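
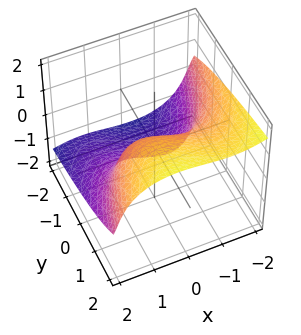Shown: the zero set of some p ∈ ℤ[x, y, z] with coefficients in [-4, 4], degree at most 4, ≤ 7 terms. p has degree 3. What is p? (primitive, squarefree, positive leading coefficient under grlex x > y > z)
x^3 + x^2*z + 2*z^3 - x - 3*y

First, the degree is 3 — the shape is more complex than any degree-2 surface.
Then, checking where it meets the axes: it meets the y-axis at y = 0 (among the integer gridlines); one z-axis crossing is at z = 0.
Finally, the integer polynomial consistent with all of this is the stated p. Check: (-1, 0, 0) on the x-axis lies on the surface, and p(-1, 0, 0) = 0. ✓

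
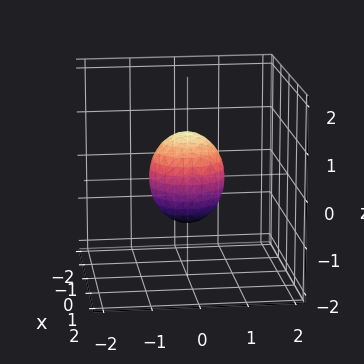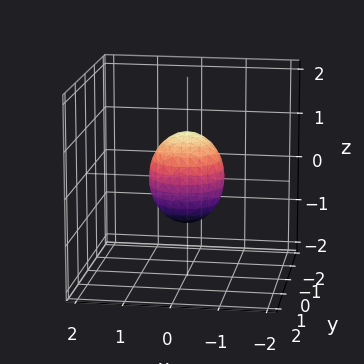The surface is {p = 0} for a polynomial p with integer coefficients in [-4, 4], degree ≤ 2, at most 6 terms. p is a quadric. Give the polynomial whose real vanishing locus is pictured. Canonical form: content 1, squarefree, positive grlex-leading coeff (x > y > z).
3*x^2 + 3*y^2 + 2*z^2 - 2

1. Degree: bounded and convex; a quadric, so deg p = 2.
2. By symmetry, the z-axis is an axis of rotation, so x and y enter only as x² + y²; the z ↦ −z reflection is a symmetry, so z appears only in even powers.
3. From the axis intercepts and sections: a circular section at z = 0 has radius between 0 and 1; the z-axis gridline crossings are at z ∈ {-1, 1}.
4. Together with the visible shape, these determine p as stated.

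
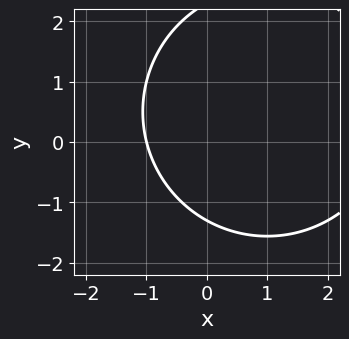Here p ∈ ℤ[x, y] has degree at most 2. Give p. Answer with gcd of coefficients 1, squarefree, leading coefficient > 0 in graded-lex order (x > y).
x^2 + y^2 - 2*x - y - 3

First, deg p = 2. A generic line meets the curve in up to 2 points.
Next, checking where it meets the axes: it crosses the x-axis at the gridline x = -1.
Finally, these observations pin down the coefficients.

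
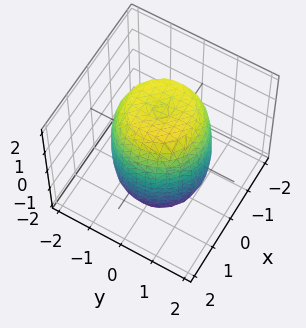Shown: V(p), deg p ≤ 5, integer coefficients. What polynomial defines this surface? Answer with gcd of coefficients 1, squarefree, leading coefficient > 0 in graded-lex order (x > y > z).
2*x^4 + 4*x^2*y^2 + 2*y^4 - 2*x^2 - 2*y^2 + z^2 - 3

(a) Degree: no degree-3 surface has this shape, so deg p = 4.
(b) Symmetries: the surface is invariant under rotation about z: p = q(x² + y², z).
(c) From the axis intercepts and sections: a circular section at z = -1 has radius between 1 and 2.
(d) Putting this together gives p.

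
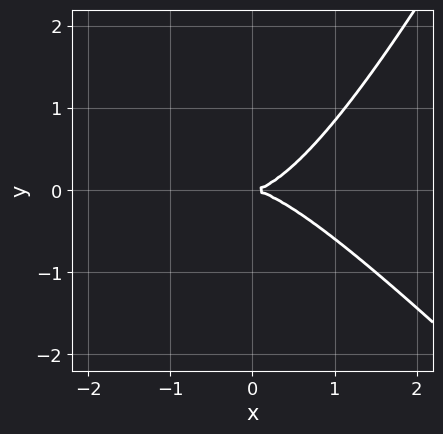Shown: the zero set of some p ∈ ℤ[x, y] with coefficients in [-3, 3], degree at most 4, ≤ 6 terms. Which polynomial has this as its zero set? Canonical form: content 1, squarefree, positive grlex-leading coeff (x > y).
2*x^3 + x^2*y - x*y^2 - 3*y^2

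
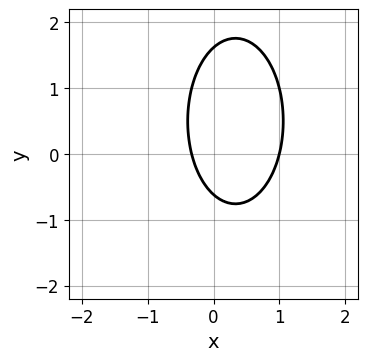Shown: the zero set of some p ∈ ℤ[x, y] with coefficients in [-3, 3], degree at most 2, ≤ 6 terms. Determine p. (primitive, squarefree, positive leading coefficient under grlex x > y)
3*x^2 + y^2 - 2*x - y - 1

1. The degree is 2 — the shape is more complex than any degree-1 curve.
2. Reading off the gridlines: it crosses the x-axis at the gridline x = 1.
3. Fitting integer coefficients to these (and the overall shape) gives p.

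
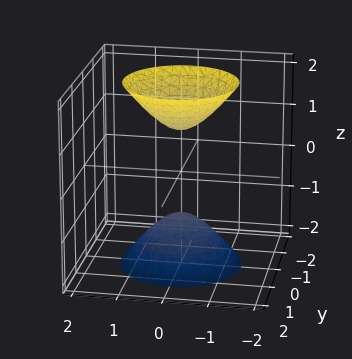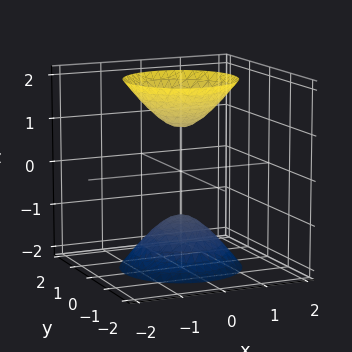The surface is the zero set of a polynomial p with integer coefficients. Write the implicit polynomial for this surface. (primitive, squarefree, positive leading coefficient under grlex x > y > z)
There are 2 components. Treating them together as one polynomial.
Degree: two sheets facing apart; a quadric, so deg p = 2.
Symmetries: it's symmetric under z → −z, forcing even powers of z; the z-axis is an axis of rotation, so x and y enter only as x² + y².
Observable constraints: the surface avoids every integer x-axis point in the box; the z-axis gridline crossings are at z ∈ {-1, 1}; a circular section at z = -2 has radius between 1 and 2.
Putting this together gives p.

2*x^2 + 2*y^2 - z^2 + 1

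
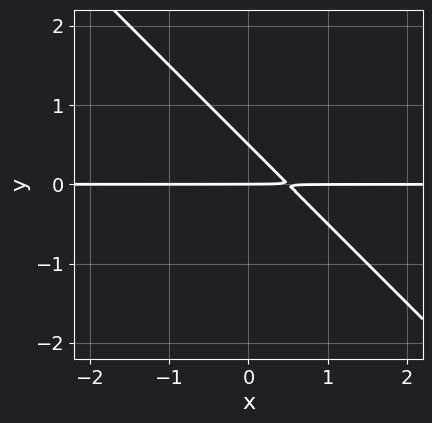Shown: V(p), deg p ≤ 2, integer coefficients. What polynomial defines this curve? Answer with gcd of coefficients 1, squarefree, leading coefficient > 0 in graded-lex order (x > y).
2*x*y + 2*y^2 - y

First, deg p = 2.
Then, checking where it meets the axes: one y-axis crossing is at y = 0; every point of the x-axis in the box is on the curve.
Finally, solving for integer coefficients yields p as stated.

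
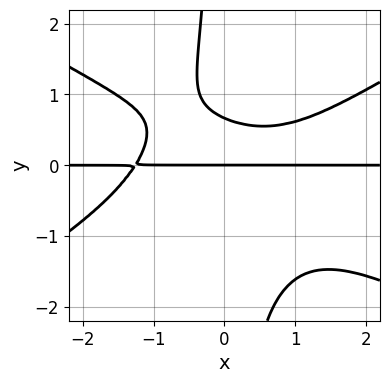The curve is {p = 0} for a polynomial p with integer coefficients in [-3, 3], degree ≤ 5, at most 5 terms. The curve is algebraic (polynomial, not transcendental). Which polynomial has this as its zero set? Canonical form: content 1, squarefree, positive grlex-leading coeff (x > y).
x^3*y - 3*x*y^3 - 3*y^2 + 2*y

Degree: the shape is more complex than any degree-3 curve, so deg p = 4.
Observable constraints: it meets the y-axis at y = 0 (among the integer gridlines); the visible x-axis segment lies entirely on the curve.
Assembling these constraints gives the stated polynomial.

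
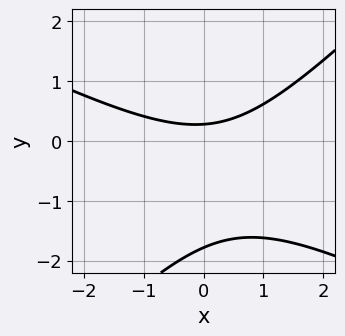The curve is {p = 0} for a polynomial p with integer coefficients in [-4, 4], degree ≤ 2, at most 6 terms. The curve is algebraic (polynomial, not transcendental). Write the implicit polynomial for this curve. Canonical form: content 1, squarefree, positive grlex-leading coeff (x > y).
1. Degree: the shape is more complex than any degree-1 curve, so deg p = 2.
2. Against the integer gridlines: no x-intercept at any integer in the box.
3. These observations pin down the coefficients.

x^2 + x*y - 2*y^2 - 3*y + 1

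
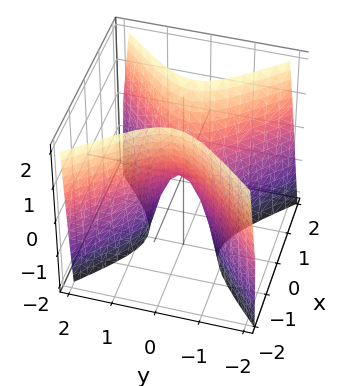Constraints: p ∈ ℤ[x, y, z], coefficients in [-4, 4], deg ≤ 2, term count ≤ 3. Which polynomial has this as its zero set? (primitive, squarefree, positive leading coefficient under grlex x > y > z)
deg p = 2.
Symmetries: the x ↦ −x reflection is a symmetry, so x appears only in even powers; mirror symmetry y ↦ −y ⇒ only even powers of y.
Reading off the gridlines: one z-axis crossing is at z = 0; one x-axis crossing is at x = 0; it meets the y-axis at y = 0 (among the integer gridlines).
These observations pin down the coefficients.

3*x^2 - 3*y^2 - z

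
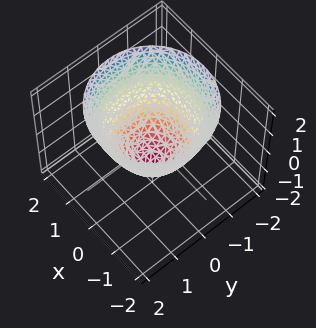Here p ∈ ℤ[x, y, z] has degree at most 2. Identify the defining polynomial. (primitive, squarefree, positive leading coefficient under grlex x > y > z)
x^2 + y^2 - z - 1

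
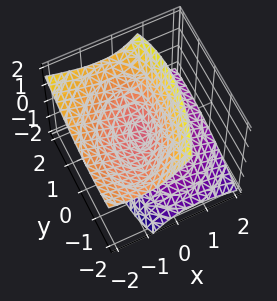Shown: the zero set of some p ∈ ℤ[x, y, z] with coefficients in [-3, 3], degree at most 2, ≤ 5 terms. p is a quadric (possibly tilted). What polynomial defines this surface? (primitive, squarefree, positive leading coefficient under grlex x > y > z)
2*x^2 - x*y + 3*x*z + y^2 - 2*z^2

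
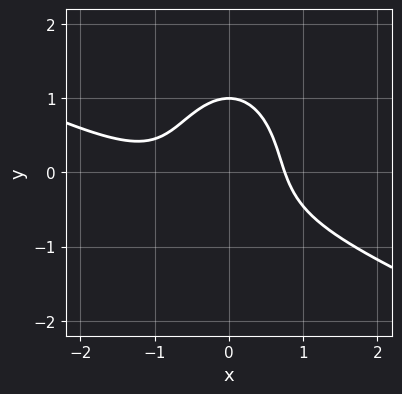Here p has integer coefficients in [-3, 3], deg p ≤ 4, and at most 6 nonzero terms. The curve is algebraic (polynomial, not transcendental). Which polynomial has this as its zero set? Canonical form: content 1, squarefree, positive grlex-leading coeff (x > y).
deg p = 3. No degree-2 curve has this shape.
Observable constraints: it meets the y-axis at y = 1 (among the integer gridlines).
The integer polynomial consistent with all of this is the stated p.

x^3 + 2*x^2*y + y^3 + x^2 - 1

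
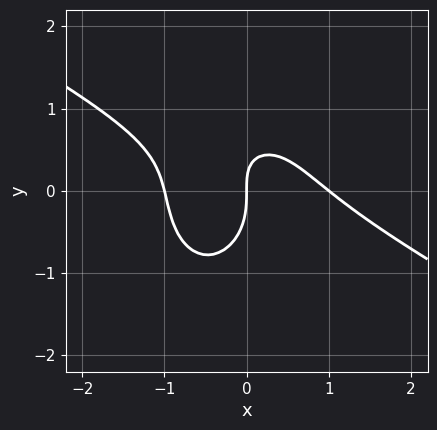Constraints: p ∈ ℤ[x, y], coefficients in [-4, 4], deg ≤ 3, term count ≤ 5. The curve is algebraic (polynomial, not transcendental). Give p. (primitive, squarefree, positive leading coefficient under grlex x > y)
2*x^3 + 3*x^2*y + 2*y^3 + 2*x*y - 2*x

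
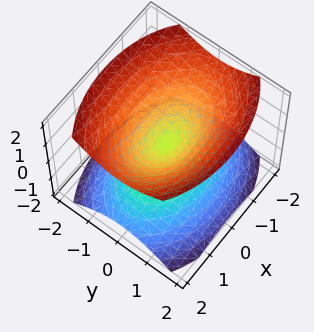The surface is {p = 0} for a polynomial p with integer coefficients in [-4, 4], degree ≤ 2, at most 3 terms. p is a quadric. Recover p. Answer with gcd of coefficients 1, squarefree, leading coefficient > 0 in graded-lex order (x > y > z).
x^2 + 2*y^2 - 2*z^2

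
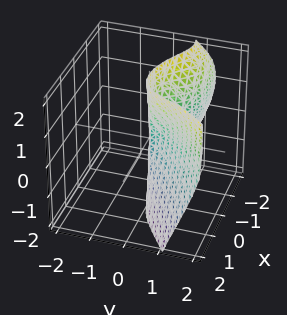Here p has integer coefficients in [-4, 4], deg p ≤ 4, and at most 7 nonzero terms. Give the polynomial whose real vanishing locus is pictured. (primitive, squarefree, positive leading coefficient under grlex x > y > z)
deg p = 3. No degree-2 surface has this shape.
Checking where it meets the axes: it meets the x-axis at x = 0 (among the integer gridlines); one y-axis crossing is at y = 0; every point of the z-axis in the box is on the surface.
Together with the visible shape, these determine p as stated.

x^3 - 3*y^3 + 3*y^2*z - 2*y*z^2 + 3*x^2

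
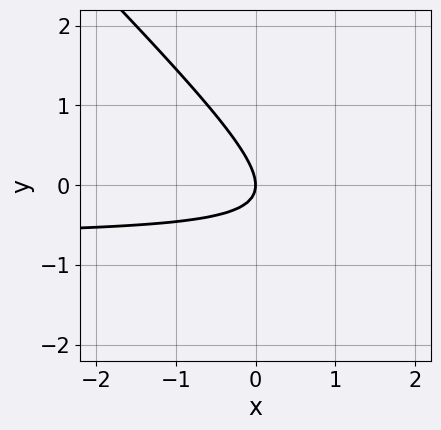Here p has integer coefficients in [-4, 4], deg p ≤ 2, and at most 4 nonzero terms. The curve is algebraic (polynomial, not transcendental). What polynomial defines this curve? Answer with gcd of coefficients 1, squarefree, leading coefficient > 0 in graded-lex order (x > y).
First, the degree is 2 — no degree-1 curve has this shape.
Next, from the visible intercepts: it meets the y-axis at y = 0 (among the integer gridlines); one x-axis crossing is at x = 0.
Finally, fitting integer coefficients to these (and the overall shape) gives p.

3*x*y + 3*y^2 + 2*x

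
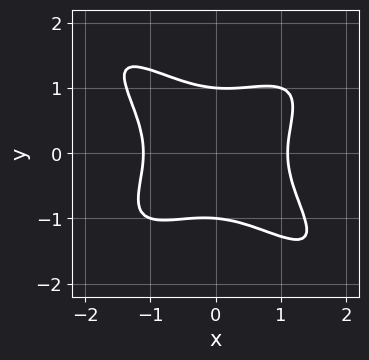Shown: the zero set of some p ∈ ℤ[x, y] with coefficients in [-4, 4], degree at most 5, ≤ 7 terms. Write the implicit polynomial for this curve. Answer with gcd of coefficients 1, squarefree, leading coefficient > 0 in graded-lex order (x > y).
2*x^4 - 3*x^2*y^2 + x*y^3 + 3*y^4 - 3

1. The degree is 4 — no degree-3 curve has this shape.
2. From the visible intercepts: among the integer gridlines, it crosses the y-axis at y ∈ {-1, 1}.
3. Together with the visible shape, these determine p as stated.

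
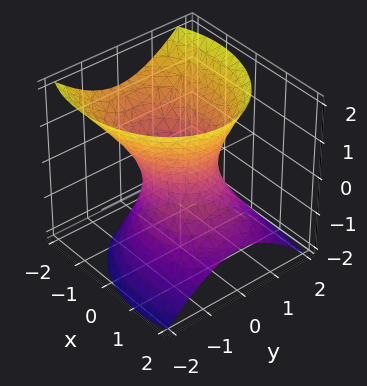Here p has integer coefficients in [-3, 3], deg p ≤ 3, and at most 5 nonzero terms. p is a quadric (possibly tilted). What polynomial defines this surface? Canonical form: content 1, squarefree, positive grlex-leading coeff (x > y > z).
2*x^2 + 2*x*z + 3*y^2 - 2*z^2 - 2

The degree is 2 — a generic line meets the surface in up to 2 points.
Observable constraints: among the integer gridlines, it crosses the x-axis at x ∈ {-1, 1}; no z-intercept at any integer in the box.
These observations pin down the coefficients.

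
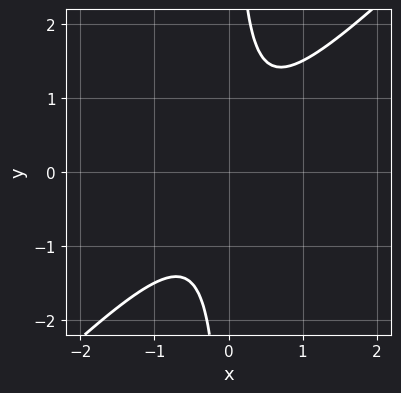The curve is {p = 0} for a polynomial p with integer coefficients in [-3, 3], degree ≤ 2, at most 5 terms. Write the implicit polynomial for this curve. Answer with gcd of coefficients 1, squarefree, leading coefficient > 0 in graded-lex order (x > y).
1. Degree: a generic line meets the curve in up to 2 points, so deg p = 2.
2. Against the integer gridlines: it misses every integer gridline on the y-axis; no x-intercept at any integer in the box.
3. Matching integer coefficients to the picture gives p.

2*x^2 - 2*x*y + 1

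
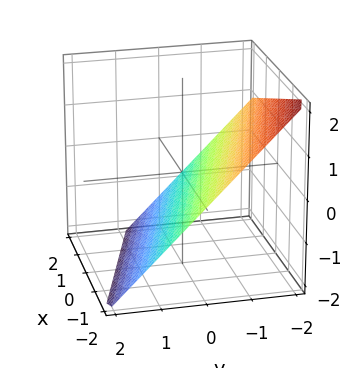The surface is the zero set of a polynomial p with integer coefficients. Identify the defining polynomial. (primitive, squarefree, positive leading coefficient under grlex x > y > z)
x + 3*y + 3*z + 2

1. Degree: the surface is flat (a plane), so deg p = 1.
2. Checking where it meets the axes: it crosses the x-axis at the gridline x = -2.
3. Together with the visible shape, these determine p as stated.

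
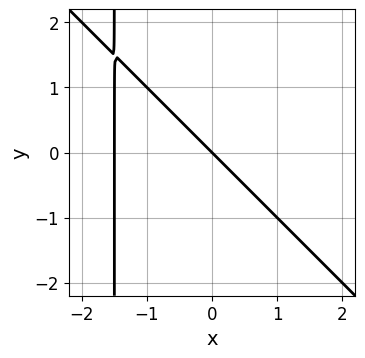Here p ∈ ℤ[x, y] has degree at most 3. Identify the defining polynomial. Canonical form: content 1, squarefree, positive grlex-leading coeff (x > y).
1. deg p = 2.
2. Against the integer gridlines: it meets the x-axis at x = 0 (among the integer gridlines); it crosses the y-axis at the gridline y = 0.
3. Together with the visible shape, these determine p as stated.

2*x^2 + 2*x*y + 3*x + 3*y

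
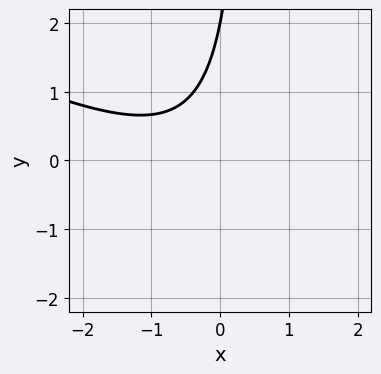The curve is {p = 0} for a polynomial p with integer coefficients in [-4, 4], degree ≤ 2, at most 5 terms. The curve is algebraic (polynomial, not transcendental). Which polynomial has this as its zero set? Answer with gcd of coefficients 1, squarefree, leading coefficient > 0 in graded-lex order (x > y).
(a) deg p = 2. The shape is more complex than any degree-1 curve.
(b) From the axis intercepts and sections: one y-axis crossing is at y = 2; the curve avoids every integer x-axis point in the box.
(c) Matching integer coefficients to the picture gives p.

x^2 + 2*x*y + x - y + 2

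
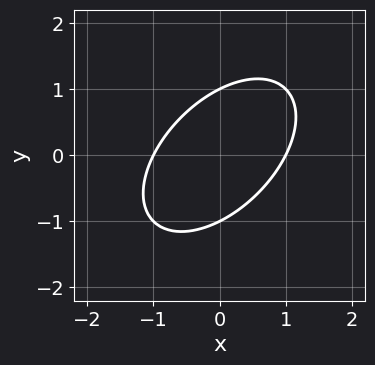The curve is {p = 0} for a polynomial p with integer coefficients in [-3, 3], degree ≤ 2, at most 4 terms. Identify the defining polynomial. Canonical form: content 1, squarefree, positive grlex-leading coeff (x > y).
x^2 - x*y + y^2 - 1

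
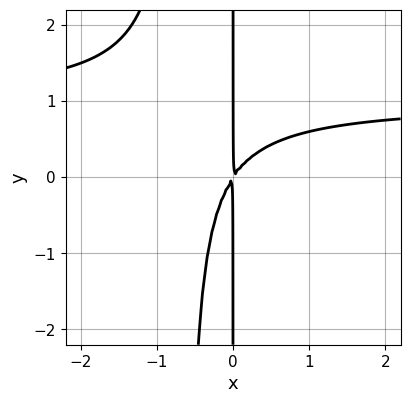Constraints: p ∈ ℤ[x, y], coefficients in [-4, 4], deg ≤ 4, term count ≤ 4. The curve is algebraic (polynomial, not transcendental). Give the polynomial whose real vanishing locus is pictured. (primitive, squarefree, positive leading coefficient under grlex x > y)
(a) Degree: a generic line meets the curve in up to 3 points, so deg p = 3.
(b) Checking where it meets the axes: every point of the y-axis in the box is on the curve.
(c) Together with the visible shape, these determine p as stated.

3*x^2*y - 3*x^2 + 2*x*y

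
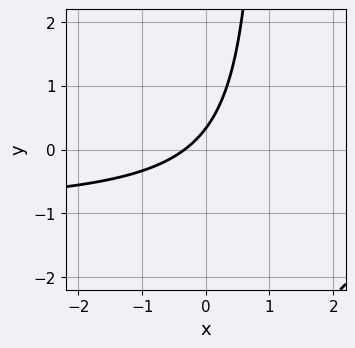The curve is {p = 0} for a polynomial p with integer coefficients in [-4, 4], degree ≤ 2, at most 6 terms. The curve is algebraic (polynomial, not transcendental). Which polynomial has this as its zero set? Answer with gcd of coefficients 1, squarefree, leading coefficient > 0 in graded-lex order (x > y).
The degree is 2 — no degree-1 curve has this shape.
Solving for integer coefficients yields p as stated.

3*x*y + 3*x - 3*y + 1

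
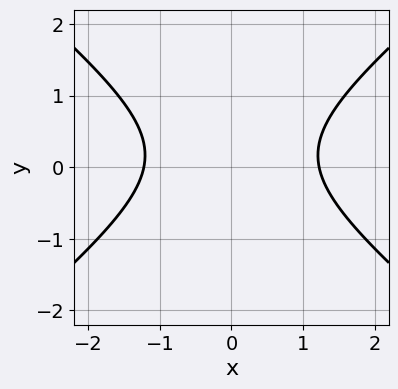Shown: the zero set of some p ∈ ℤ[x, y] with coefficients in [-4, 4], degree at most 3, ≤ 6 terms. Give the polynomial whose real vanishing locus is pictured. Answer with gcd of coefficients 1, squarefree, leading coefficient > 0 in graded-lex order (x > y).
2*x^2 - 3*y^2 + y - 3

(a) The degree is 2 — no degree-1 curve has this shape.
(b) Symmetries: it's symmetric under x → −x, forcing even powers of x.
(c) Reading off the gridlines: the curve avoids every integer y-axis point in the box.
(d) Fitting integer coefficients to these (and the overall shape) gives p.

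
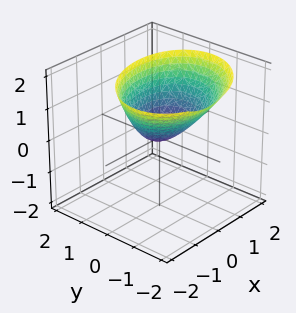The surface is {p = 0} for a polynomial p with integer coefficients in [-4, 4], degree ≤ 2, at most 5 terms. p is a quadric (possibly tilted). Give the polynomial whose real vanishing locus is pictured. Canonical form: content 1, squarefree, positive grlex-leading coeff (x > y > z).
(a) Degree: no degree-1 surface has this shape, so deg p = 2.
(b) Checking where it meets the axes: it meets the z-axis at z = 0 (among the integer gridlines); it crosses the x-axis at the gridline x = 0; it crosses the y-axis at the gridline y = 0.
(c) These observations pin down the coefficients.

2*x^2 - x*y + 3*y^2 + 2*y*z - 3*z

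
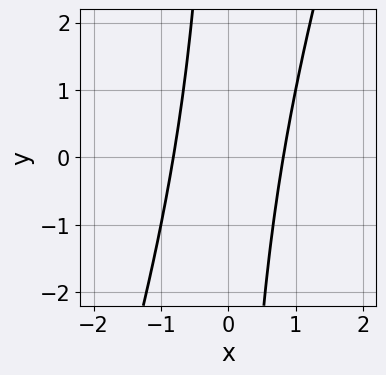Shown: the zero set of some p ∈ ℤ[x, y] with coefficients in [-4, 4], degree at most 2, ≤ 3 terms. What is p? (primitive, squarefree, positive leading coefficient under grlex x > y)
(a) The degree is 2 — no degree-1 curve has this shape.
(b) Observable constraints: it misses every integer gridline on the y-axis.
(c) The integer polynomial consistent with all of this is the stated p.

3*x^2 - x*y - 2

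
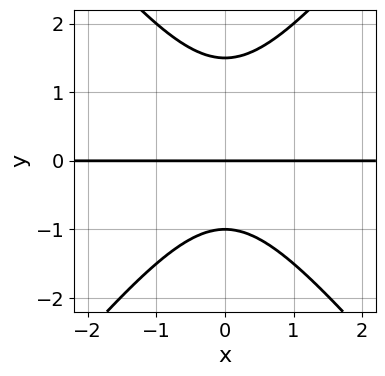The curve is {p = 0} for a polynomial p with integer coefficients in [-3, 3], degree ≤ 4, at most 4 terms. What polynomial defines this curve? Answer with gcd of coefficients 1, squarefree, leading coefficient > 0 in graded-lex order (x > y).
3*x^2*y - 2*y^3 + y^2 + 3*y

Degree: the shape is more complex than any degree-2 curve, so deg p = 3.
Symmetries: it's symmetric under x → −x, forcing even powers of x.
From the axis intercepts and sections: among the integer gridlines, it crosses the y-axis at y ∈ {-1, 0}; every point of the x-axis in the box is on the curve.
Putting this together gives p.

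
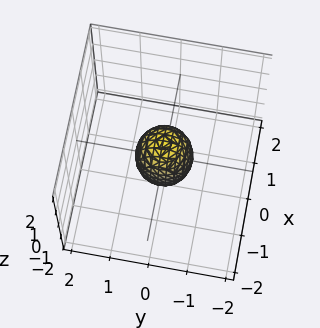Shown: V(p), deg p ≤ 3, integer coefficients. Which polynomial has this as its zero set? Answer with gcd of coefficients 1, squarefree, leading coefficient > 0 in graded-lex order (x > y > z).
2*x^2 + 2*y^2 + z^2 - 1

1. The degree is 2 — bounded and convex; a quadric.
2. Symmetries: it's symmetric under z → −z, forcing even powers of z; every cross-section ⟂ z is a circle, so x, y appear only via x² + y².
3. Observable constraints: among the integer gridlines, it crosses the z-axis at z ∈ {-1, 1}; a circular section at z = 0 has radius between 0 and 1.
4. These observations pin down the coefficients.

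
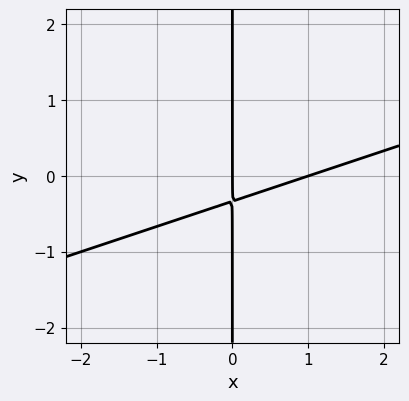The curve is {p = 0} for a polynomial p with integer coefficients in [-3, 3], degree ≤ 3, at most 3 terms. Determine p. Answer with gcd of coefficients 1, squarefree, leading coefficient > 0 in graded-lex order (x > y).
x^2 - 3*x*y - x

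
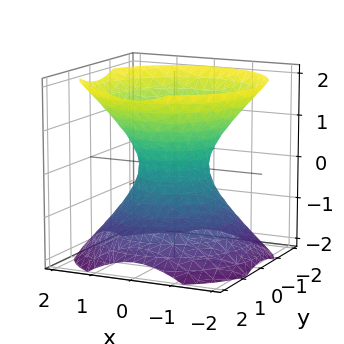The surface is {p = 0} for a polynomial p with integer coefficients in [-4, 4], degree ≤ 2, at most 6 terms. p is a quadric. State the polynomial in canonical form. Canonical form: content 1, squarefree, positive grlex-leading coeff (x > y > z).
deg p = 2. An hourglass — one-sheet hyperboloid; a quadric.
Symmetries: it's symmetric under z → −z, forcing even powers of z; every cross-section ⟂ z is a circle, so x, y appear only via x² + y².
Against the integer gridlines: it misses every integer gridline on the z-axis; a circular section at z = 1 has radius between 1 and 2.
These observations pin down the coefficients.

3*x^2 + 3*y^2 - 3*z^2 - 2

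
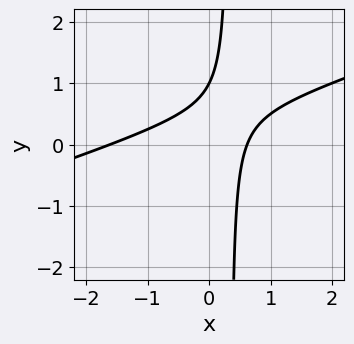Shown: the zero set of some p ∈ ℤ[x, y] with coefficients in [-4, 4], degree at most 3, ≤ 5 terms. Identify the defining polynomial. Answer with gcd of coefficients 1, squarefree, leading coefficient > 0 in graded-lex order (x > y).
(a) Degree: a generic line meets the curve in up to 2 points, so deg p = 2.
(b) Reading off the gridlines: one y-axis crossing is at y = 1.
(c) The integer polynomial consistent with all of this is the stated p.

x^2 - 3*x*y + x + y - 1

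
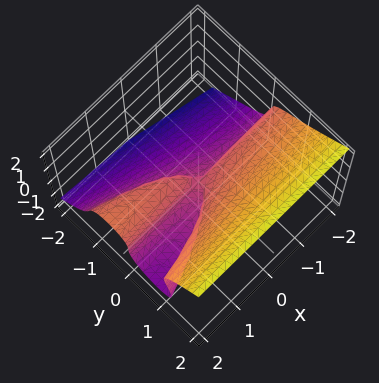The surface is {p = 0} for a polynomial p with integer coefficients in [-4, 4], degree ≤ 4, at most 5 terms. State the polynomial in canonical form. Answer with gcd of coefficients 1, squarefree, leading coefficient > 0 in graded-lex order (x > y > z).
x*y*z + 3*y^3 - 3*z^3 - 2*x*y

1. deg p = 3.
2. Against the integer gridlines: it crosses the y-axis at the gridline y = 0; every point of the x-axis in the box is on the surface; it meets the z-axis at z = 0 (among the integer gridlines).
3. The integer polynomial consistent with all of this is the stated p.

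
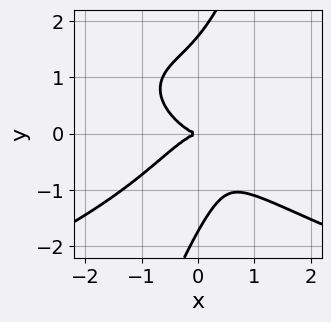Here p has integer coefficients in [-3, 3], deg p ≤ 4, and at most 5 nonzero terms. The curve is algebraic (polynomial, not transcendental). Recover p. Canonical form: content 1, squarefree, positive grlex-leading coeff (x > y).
3*x*y^3 - y^4 + 3*x^3 - x*y^2 + 3*y^2

1. Degree: the shape is more complex than any degree-3 curve, so deg p = 4.
2. From the axis intercepts and sections: one x-axis crossing is at x = 0; it meets the y-axis at y = 0 (among the integer gridlines).
3. Assembling these constraints gives the stated polynomial.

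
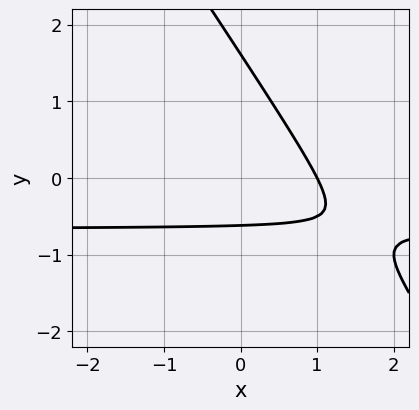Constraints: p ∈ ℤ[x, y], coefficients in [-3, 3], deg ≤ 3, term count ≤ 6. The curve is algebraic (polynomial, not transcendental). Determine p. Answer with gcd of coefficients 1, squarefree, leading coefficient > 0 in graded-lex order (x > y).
3*x*y + 2*y^2 + 2*x - 2*y - 2

(a) deg p = 2. A generic line meets the curve in up to 2 points.
(b) Reading off the gridlines: one x-axis crossing is at x = 1.
(c) The integer polynomial consistent with all of this is the stated p.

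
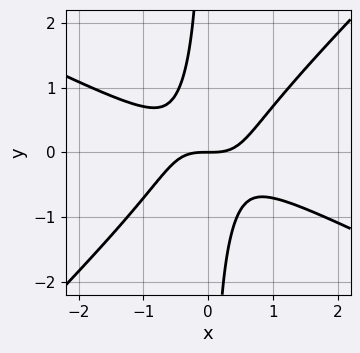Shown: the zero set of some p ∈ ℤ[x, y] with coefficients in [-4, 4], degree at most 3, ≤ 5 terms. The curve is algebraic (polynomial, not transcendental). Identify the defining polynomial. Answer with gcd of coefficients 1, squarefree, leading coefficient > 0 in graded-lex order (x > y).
deg p = 3.
Checking where it meets the axes: it meets the y-axis at y = 0 (among the integer gridlines); it crosses the x-axis at the gridline x = 0.
Putting this together gives p.

x^3 + x^2*y - 2*x*y^2 - y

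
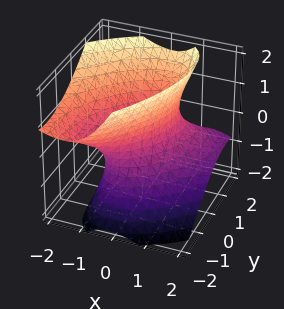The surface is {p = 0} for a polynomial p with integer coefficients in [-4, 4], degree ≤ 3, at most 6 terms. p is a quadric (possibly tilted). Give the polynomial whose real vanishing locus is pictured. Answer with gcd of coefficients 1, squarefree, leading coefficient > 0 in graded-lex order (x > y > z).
3*x^2 - 3*x*y + 3*x*z + 2*y^2 - 2*z^2 - 2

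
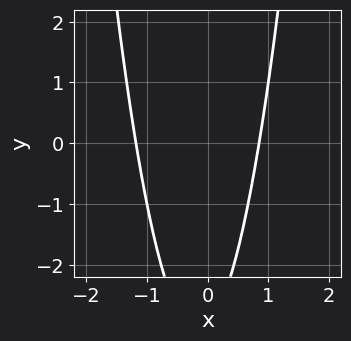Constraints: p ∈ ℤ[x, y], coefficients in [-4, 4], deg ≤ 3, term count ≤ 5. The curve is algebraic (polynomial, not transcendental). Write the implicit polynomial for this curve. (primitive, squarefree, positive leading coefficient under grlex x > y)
3*x^2 + x - y - 3

1. Degree: no degree-1 curve has this shape, so deg p = 2.
2. From the axis intercepts and sections: the curve avoids every integer y-axis point in the box.
3. Fitting integer coefficients to these (and the overall shape) gives p.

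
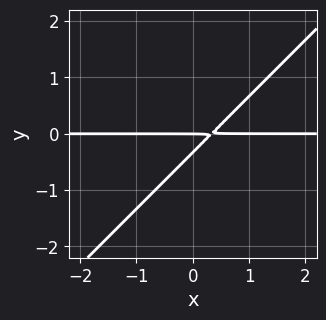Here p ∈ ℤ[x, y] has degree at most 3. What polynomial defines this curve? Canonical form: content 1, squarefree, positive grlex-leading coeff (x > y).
1. Degree: a generic line meets the curve in up to 2 points, so deg p = 2.
2. From the visible intercepts: it meets the y-axis at y = 0 (among the integer gridlines); every point of the x-axis in the box is on the curve.
3. The integer polynomial consistent with all of this is the stated p.

3*x*y - 3*y^2 - y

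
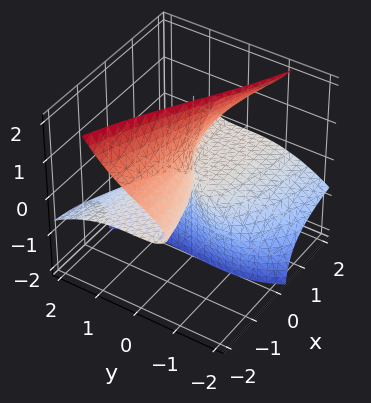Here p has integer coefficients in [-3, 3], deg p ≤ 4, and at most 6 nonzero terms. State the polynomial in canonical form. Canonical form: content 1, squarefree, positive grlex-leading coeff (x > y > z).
1. deg p = 3. No degree-2 surface has this shape.
2. From the axis intercepts and sections: the visible x-axis segment lies entirely on the surface; every point of the z-axis in the box is on the surface; it meets the y-axis at y = 0 (among the integer gridlines).
3. Together with the visible shape, these determine p as stated.

3*x*z^2 + y^3 + y*z^2 - 3*x*z + 3*y*z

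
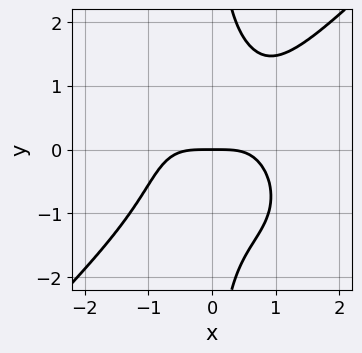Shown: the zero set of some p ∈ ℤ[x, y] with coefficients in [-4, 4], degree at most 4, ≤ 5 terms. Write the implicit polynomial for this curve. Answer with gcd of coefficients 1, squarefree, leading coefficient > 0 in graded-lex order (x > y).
2*x^4 - 2*x*y^3 + 3*y

The degree is 4 — a generic line meets the curve in up to 4 points.
From the visible intercepts: one y-axis crossing is at y = 0; it crosses the x-axis at the gridline x = 0.
Matching integer coefficients to the picture gives p.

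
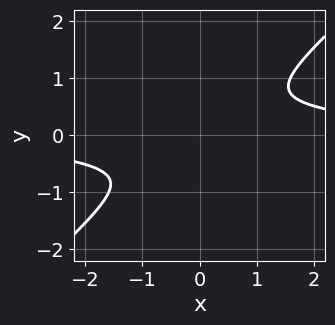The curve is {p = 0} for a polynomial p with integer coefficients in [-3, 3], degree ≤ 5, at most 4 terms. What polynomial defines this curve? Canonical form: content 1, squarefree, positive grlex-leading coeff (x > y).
1. Degree: a generic line meets the curve in up to 4 points, so deg p = 4.
2. The integer polynomial consistent with all of this is the stated p.

2*x^3*y - 3*y^4 - 2*x^2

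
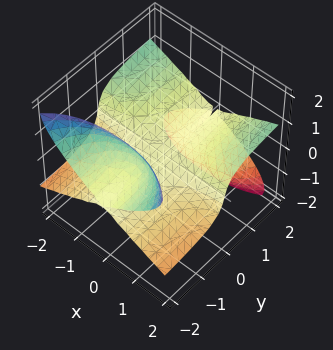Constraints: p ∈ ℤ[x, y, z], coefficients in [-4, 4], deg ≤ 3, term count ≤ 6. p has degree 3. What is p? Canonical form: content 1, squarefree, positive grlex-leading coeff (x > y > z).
1. There are 2 components. Treating them together as one polynomial.
2. The degree is 3 — the shape is more complex than any degree-2 surface.
3. Reading off the gridlines: one z-axis crossing is at z = 0; the visible y-axis segment lies entirely on the surface.
4. Assembling these constraints gives the stated polynomial. Check: (2, 0, 0) on the x-axis lies on the surface, and p(2, 0, 0) = 0. ✓

x^2*y - 3*y*z^2 - 2*z^3 - z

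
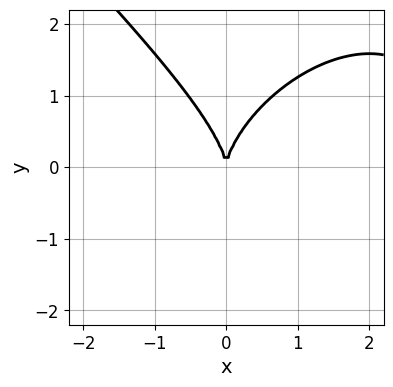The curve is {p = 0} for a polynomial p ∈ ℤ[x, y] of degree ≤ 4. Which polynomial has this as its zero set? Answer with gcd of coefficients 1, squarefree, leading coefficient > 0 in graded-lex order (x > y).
(a) deg p = 3. No degree-2 curve has this shape.
(b) From the axis intercepts and sections: it crosses the x-axis at the gridline x = 0; one y-axis crossing is at y = 0.
(c) The integer polynomial consistent with all of this is the stated p.

x^3 + y^3 - 3*x^2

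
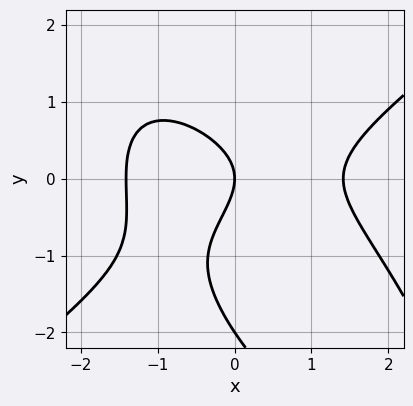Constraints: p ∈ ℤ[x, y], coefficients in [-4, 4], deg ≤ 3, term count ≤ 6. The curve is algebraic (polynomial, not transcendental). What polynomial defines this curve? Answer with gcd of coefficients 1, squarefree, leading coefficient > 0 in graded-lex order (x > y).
x^3 - x*y^2 - y^3 - 2*y^2 - 2*x

1. deg p = 3. A generic line meets the curve in up to 3 points.
2. Observable constraints: it crosses the x-axis at the gridline x = 0; the y-axis gridline crossings are at y ∈ {-2, 0}.
3. The integer polynomial consistent with all of this is the stated p.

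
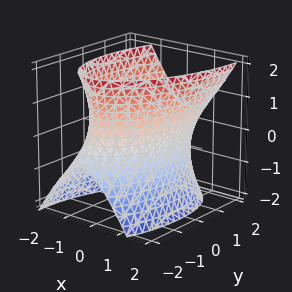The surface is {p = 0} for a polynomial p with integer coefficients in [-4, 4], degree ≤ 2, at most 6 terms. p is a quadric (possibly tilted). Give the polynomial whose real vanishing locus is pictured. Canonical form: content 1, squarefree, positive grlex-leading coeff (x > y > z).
3*x^2 - x*y + y^2 - y*z - z^2 - 3

1. Degree: the shape is more complex than any degree-1 surface, so deg p = 2.
2. Observable constraints: the x-axis gridline crossings are at x ∈ {-1, 1}; the surface avoids every integer z-axis point in the box.
3. Together with the visible shape, these determine p as stated.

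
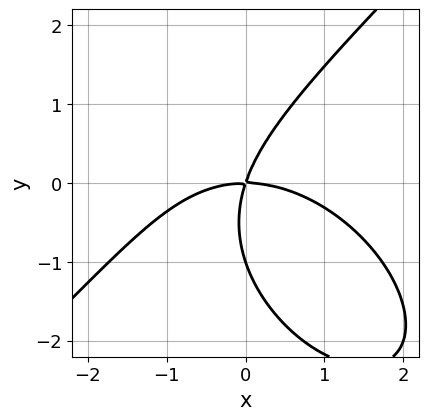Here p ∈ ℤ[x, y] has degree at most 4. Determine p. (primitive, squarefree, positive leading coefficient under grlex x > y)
(a) The degree is 3 — no degree-2 curve has this shape.
(b) Against the integer gridlines: among the integer gridlines, it crosses the y-axis at y ∈ {-1, 0}; it crosses the x-axis at the gridline x = 0.
(c) Matching integer coefficients to the picture gives p.

x^3 - y^3 + 3*x*y - y^2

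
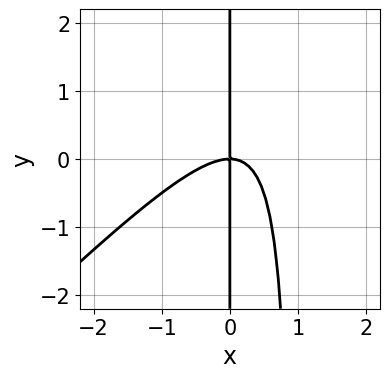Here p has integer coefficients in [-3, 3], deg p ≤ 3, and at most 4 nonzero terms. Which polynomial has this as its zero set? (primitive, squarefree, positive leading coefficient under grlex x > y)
x^3 - x^2*y + x*y

1. The degree is 3 — no degree-2 curve has this shape.
2. Observable constraints: one x-axis crossing is at x = 0; the visible y-axis segment lies entirely on the curve.
3. Putting this together gives p.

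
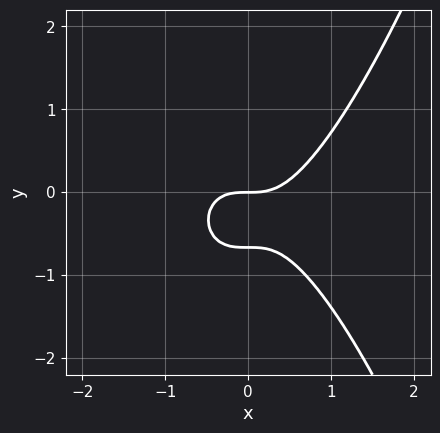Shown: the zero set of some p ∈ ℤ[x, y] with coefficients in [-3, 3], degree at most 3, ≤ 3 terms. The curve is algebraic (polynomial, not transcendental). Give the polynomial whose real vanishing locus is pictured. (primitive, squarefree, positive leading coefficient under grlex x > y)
3*x^3 - 3*y^2 - 2*y

The degree is 3 — no degree-2 curve has this shape.
Reading off the gridlines: it meets the x-axis at x = 0 (among the integer gridlines); one y-axis crossing is at y = 0.
Together with the visible shape, these determine p as stated.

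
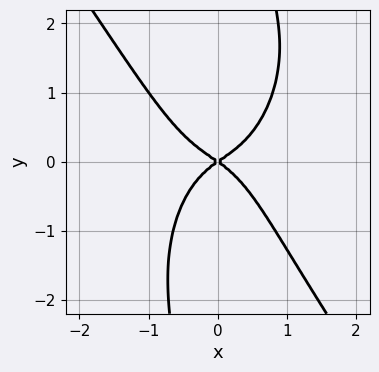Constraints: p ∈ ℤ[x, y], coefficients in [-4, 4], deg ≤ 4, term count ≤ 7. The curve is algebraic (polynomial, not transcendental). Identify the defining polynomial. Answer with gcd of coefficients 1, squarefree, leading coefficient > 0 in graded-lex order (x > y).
(a) Degree: no degree-3 curve has this shape, so deg p = 4.
(b) Checking where it meets the axes: it crosses the x-axis at the gridline x = 0; it meets the y-axis at y = 0 (among the integer gridlines).
(c) Assembling these constraints gives the stated polynomial.

3*x^4 + x*y^3 - x^2*y + x^2 - 2*y^2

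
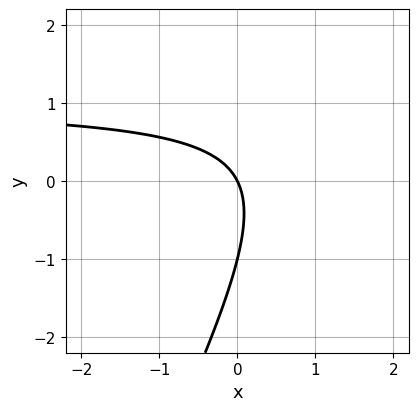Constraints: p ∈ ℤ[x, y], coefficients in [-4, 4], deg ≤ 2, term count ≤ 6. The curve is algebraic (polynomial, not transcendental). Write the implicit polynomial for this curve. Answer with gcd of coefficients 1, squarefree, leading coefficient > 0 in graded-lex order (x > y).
2*x*y - y^2 - 2*x - y

1. Degree: a generic line meets the curve in up to 2 points, so deg p = 2.
2. Against the integer gridlines: the y-axis gridline crossings are at y ∈ {-1, 0}; one x-axis crossing is at x = 0.
3. Solving for integer coefficients yields p as stated.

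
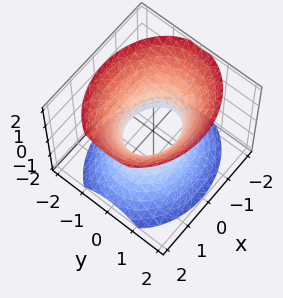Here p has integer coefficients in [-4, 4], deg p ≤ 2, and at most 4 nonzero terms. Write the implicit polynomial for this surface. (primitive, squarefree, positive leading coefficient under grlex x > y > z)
2*x^2 + 3*y^2 - 2*z^2 - 2

1. deg p = 2. An hourglass — one-sheet hyperboloid; a quadric.
2. Symmetries: it's symmetric under z → −z, forcing even powers of z; mirror symmetry y ↦ −y ⇒ only even powers of y; the x ↦ −x reflection is a symmetry, so x appears only in even powers.
3. From the visible intercepts: among the integer gridlines, it crosses the x-axis at x ∈ {-1, 1}; no z-intercept at any integer in the box.
4. The integer polynomial consistent with all of this is the stated p.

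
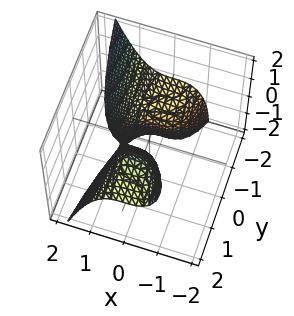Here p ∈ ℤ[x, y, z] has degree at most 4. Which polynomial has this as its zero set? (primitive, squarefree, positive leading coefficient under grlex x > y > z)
3*x^3 + 2*y*z - z^2 - 1

First, degree: the shape is more complex than any degree-2 surface, so deg p = 3.
Next, checking where it meets the axes: the surface avoids every integer y-axis point in the box; the surface avoids every integer z-axis point in the box.
Finally, the integer polynomial consistent with all of this is the stated p.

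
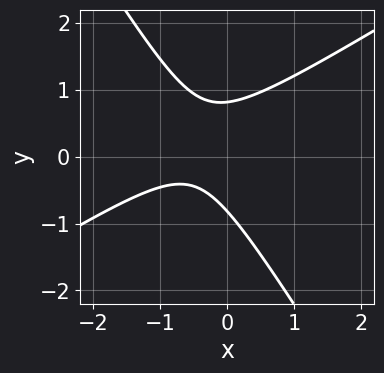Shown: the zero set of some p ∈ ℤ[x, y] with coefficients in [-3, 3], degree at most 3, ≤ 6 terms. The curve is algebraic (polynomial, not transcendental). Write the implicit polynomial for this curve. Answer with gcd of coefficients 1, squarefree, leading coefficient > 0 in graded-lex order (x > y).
3*x^2 - 3*x*y - 3*y^2 + 3*x + 2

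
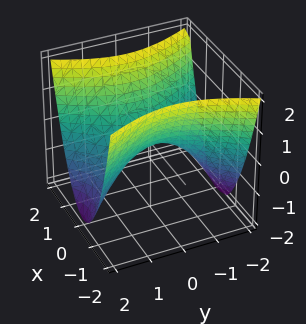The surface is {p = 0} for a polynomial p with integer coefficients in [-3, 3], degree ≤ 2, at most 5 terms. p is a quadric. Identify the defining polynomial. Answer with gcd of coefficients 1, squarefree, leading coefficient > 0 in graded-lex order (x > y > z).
2*x^2 - y^2 - 2*z

(a) Degree: a saddle surface; a quadric, so deg p = 2.
(b) Symmetries: the x ↦ −x reflection is a symmetry, so x appears only in even powers; mirror symmetry y ↦ −y ⇒ only even powers of y.
(c) Against the integer gridlines: it crosses the y-axis at the gridline y = 0; one z-axis crossing is at z = 0; it meets the x-axis at x = 0 (among the integer gridlines).
(d) Matching integer coefficients to the picture gives p.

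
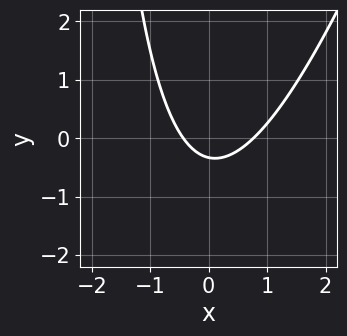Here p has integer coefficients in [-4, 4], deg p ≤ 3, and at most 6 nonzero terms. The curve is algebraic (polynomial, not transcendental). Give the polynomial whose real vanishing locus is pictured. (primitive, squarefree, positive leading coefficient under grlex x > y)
First, degree: a generic line meets the curve in up to 2 points, so deg p = 2.
Finally, putting this together gives p.

3*x^2 - x*y - x - 3*y - 1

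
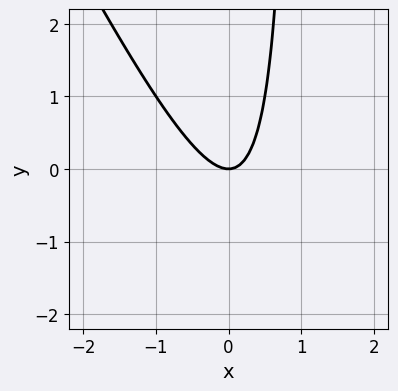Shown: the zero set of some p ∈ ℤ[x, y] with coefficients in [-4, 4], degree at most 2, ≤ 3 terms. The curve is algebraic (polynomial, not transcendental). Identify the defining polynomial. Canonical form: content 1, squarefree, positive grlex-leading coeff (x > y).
(a) Degree: a generic line meets the curve in up to 2 points, so deg p = 2.
(b) Reading off the gridlines: it crosses the y-axis at the gridline y = 0; one x-axis crossing is at x = 0.
(c) Solving for integer coefficients yields p as stated.

2*x^2 + x*y - y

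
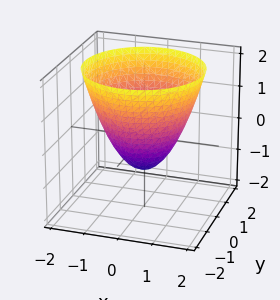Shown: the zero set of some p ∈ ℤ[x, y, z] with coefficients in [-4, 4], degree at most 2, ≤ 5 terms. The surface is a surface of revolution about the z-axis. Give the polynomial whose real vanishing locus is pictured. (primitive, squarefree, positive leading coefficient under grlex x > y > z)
x^2 + y^2 - z - 1

(a) The degree is 2 — the shape is more complex than any degree-1 surface.
(b) By symmetry, the z-axis is an axis of rotation, so x and y enter only as x² + y².
(c) From the axis intercepts and sections: among the integer gridlines, it crosses the y-axis at y ∈ {-1, 1}; among the integer gridlines, it crosses the x-axis at x ∈ {-1, 1}; it meets the z-axis at z = -1 (among the integer gridlines).
(d) The integer polynomial consistent with all of this is the stated p.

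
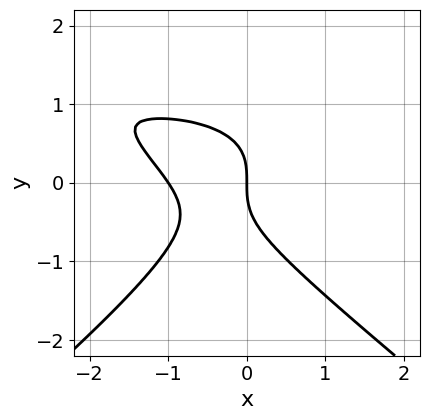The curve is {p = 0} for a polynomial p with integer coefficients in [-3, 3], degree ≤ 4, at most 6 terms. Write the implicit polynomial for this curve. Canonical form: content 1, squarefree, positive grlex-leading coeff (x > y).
2*x^2*y - 3*y^3 - 3*x^2 - 3*x

deg p = 3. A generic line meets the curve in up to 3 points.
From the visible intercepts: the x-axis gridline crossings are at x ∈ {-1, 0}; it meets the y-axis at y = 0 (among the integer gridlines).
Putting this together gives p.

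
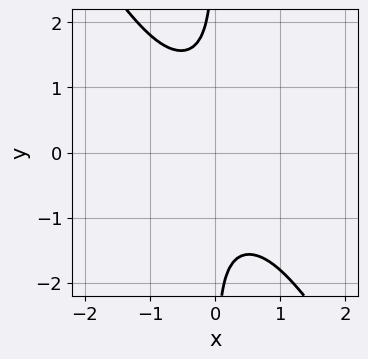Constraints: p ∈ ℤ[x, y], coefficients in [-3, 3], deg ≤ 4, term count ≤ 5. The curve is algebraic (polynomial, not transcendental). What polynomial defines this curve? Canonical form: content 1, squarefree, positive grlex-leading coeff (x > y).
3*x^2*y^2 + 2*x*y^3 + 2

First, deg p = 4. The shape is more complex than any degree-3 curve.
Next, reading off the gridlines: no x-intercept at any integer in the box; it misses every integer gridline on the y-axis.
Finally, solving for integer coefficients yields p as stated.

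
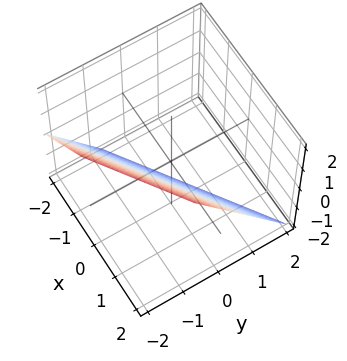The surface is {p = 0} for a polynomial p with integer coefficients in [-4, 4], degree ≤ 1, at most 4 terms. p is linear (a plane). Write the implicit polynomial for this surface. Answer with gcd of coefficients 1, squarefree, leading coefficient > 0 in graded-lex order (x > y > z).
2*x - 3*y - 2*z - 2

The degree is 1 — every cross-section is a straight line — this is a plane.
Checking where it meets the axes: it meets the x-axis at x = 1 (among the integer gridlines); it crosses the z-axis at the gridline z = -1.
Fitting integer coefficients to these (and the overall shape) gives p.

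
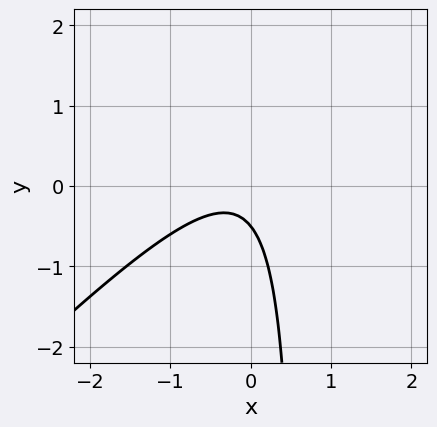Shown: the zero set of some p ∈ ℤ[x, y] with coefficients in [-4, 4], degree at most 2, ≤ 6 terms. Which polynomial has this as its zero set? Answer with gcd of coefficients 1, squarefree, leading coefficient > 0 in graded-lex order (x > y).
1. The degree is 2 — a generic line meets the curve in up to 2 points.
2. Observable constraints: the curve avoids every integer x-axis point in the box.
3. Putting this together gives p.

3*x^2 - 3*x*y + x + 2*y + 1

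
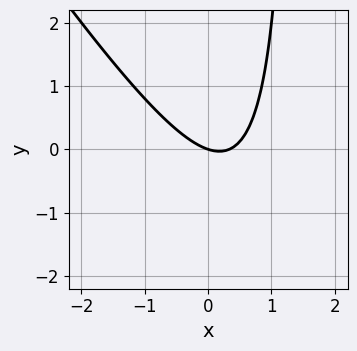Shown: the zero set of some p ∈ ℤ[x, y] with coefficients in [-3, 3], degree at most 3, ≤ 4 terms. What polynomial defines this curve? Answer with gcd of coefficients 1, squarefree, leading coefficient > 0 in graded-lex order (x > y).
3*x^2 + 2*x*y - x - 3*y

1. Degree: the shape is more complex than any degree-1 curve, so deg p = 2.
2. From the visible intercepts: one x-axis crossing is at x = 0; it crosses the y-axis at the gridline y = 0.
3. The integer polynomial consistent with all of this is the stated p.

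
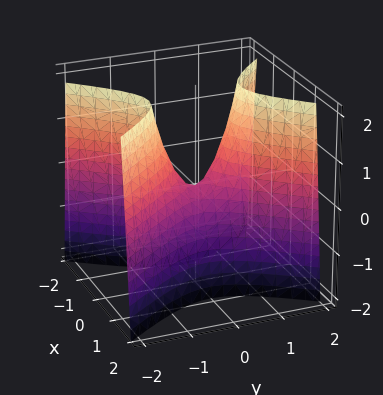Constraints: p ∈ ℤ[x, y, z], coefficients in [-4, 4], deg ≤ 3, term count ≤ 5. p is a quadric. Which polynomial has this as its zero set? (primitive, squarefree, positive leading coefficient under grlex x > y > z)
3*x^2 - 2*y^2 + z

1. deg p = 2. A saddle surface; a quadric.
2. Symmetries: it's symmetric under x → −x, forcing even powers of x; the y ↦ −y reflection is a symmetry, so y appears only in even powers.
3. From the axis intercepts and sections: it meets the y-axis at y = 0 (among the integer gridlines); it meets the z-axis at z = 0 (among the integer gridlines).
4. Matching integer coefficients to the picture gives p.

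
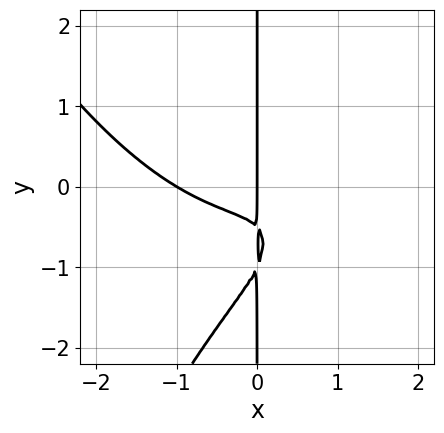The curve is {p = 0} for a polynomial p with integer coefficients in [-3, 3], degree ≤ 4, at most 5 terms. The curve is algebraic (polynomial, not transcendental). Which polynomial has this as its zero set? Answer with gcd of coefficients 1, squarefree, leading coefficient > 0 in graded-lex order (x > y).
x^4 - 2*x^2*y + 2*x*y^2 + 3*x*y + x

(a) Degree: the shape is more complex than any degree-3 curve, so deg p = 4.
(b) Checking where it meets the axes: the visible y-axis segment lies entirely on the curve; among the integer gridlines, it crosses the x-axis at x ∈ {-1, 0}.
(c) The integer polynomial consistent with all of this is the stated p.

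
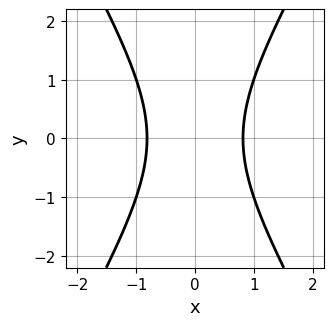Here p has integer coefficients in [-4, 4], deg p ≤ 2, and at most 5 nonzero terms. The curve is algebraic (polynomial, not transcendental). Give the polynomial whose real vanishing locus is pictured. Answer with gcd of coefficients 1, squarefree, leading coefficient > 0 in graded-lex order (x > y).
(a) Degree: a generic line meets the curve in up to 2 points, so deg p = 2.
(b) Symmetries: it's symmetric under y → −y, forcing even powers of y; mirror symmetry x ↦ −x ⇒ only even powers of x.
(c) Against the integer gridlines: no y-intercept at any integer in the box.
(d) Solving for integer coefficients yields p as stated.

3*x^2 - y^2 - 2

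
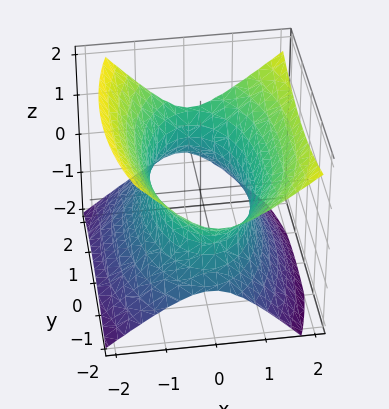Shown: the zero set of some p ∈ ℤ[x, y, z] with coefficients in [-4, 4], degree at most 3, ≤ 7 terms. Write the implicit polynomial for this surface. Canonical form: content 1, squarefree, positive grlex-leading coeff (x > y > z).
First, deg p = 2. The shape is more complex than any degree-1 surface.
Then, observable constraints: it misses every integer gridline on the z-axis; the x-axis gridline crossings are at x ∈ {-1, 1}.
Finally, together with the visible shape, these determine p as stated.

3*x^2 - x*z + y^2 - 3*z^2 - 3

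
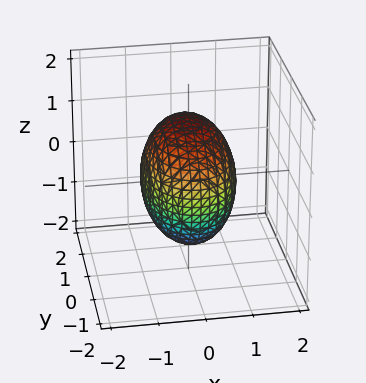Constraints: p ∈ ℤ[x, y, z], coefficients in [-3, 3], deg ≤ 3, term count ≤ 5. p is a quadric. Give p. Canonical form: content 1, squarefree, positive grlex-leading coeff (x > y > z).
2*x^2 + y^2 + z^2 - 2

1. The degree is 2 — a closed, bounded, convex surface; a quadric.
2. Symmetries: the y ↦ −y reflection is a symmetry, so y appears only in even powers; mirror symmetry x ↦ −x ⇒ only even powers of x; the z ↦ −z reflection is a symmetry, so z appears only in even powers.
3. Against the integer gridlines: the x-axis gridline crossings are at x ∈ {-1, 1}.
4. Solving for integer coefficients yields p as stated.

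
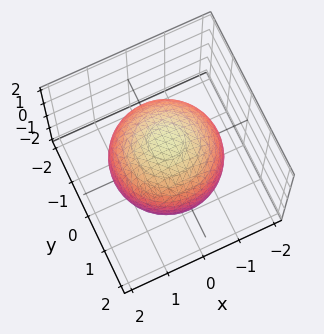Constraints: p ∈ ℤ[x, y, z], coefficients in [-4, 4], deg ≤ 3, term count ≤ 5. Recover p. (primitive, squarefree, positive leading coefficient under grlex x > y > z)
1. deg p = 2. A closed, bounded, convex surface; a quadric.
2. Symmetries: the z-axis is an axis of rotation, so x and y enter only as x² + y²; mirror symmetry z ↦ −z ⇒ only even powers of z.
3. Checking where it meets the axes: a circular section at z = 0 has radius between 1 and 2.
4. These observations pin down the coefficients.

x^2 + y^2 + z^2 - 2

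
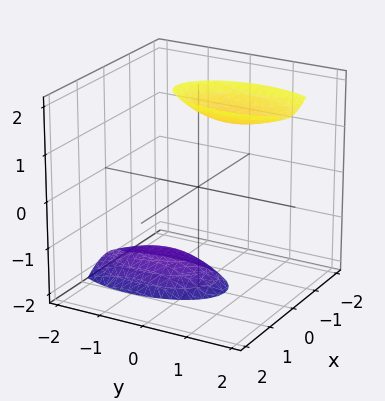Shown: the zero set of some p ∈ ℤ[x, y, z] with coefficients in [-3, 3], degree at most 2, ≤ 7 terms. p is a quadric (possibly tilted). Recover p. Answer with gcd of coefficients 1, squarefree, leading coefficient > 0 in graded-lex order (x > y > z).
(a) There are 2 components. They look like related sheets of one shape, so recover p as a whole.
(b) deg p = 2. The shape is more complex than any degree-1 surface.
(c) Checking where it meets the axes: the surface avoids every integer x-axis point in the box; it misses every integer gridline on the y-axis.
(d) These observations pin down the coefficients.

3*x^2 + y^2 - y*z - z^2 + 3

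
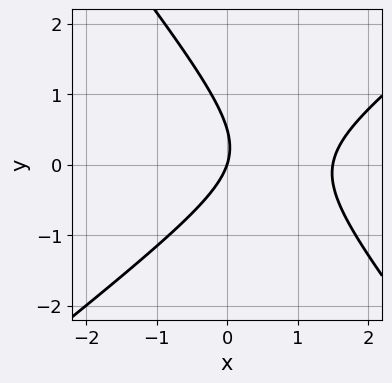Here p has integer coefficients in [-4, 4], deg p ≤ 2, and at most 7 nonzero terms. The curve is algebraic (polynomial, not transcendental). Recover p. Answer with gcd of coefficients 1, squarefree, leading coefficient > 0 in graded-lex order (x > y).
First, degree: the shape is more complex than any degree-1 curve, so deg p = 2.
Next, from the axis intercepts and sections: it crosses the y-axis at the gridline y = 0; it meets the x-axis at x = 0 (among the integer gridlines).
Finally, putting this together gives p.

2*x^2 - x*y - 2*y^2 - 3*x + y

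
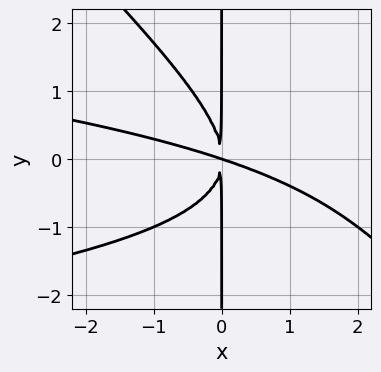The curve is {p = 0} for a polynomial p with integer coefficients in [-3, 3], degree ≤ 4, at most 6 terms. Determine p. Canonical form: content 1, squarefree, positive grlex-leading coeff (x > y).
The degree is 4 — no degree-3 curve has this shape.
From the axis intercepts and sections: one x-axis crossing is at x = 0; every point of the y-axis in the box is on the curve.
Fitting integer coefficients to these (and the overall shape) gives p.

2*x^2*y^2 + 2*x*y^3 + x^3 + 3*x^2*y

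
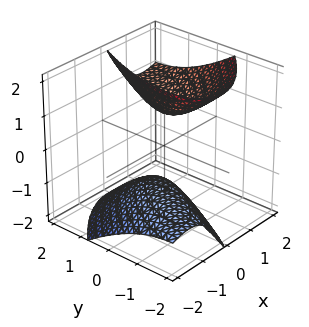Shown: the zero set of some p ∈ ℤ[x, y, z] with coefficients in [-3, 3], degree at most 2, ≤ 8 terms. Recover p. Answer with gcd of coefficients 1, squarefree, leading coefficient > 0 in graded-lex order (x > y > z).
First, I count 2 distinct pieces.
Next, degree: a generic line meets the surface in up to 2 points, so deg p = 2.
Next, observable constraints: the z-axis gridline crossings are at z ∈ {-1, 1}; the surface avoids every integer y-axis point in the box; it misses every integer gridline on the x-axis.
Finally, together with the visible shape, these determine p as stated.

2*x^2 - 2*x*y - 2*x*z + y^2 - z^2 + 1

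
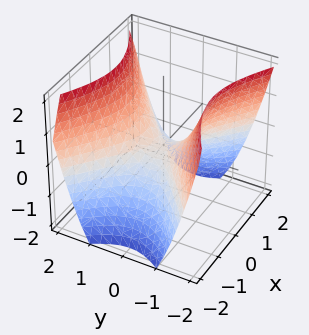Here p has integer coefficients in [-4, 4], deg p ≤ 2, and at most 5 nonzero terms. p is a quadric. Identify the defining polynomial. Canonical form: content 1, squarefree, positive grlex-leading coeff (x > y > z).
2*x^2 - 3*y^2 + 3*z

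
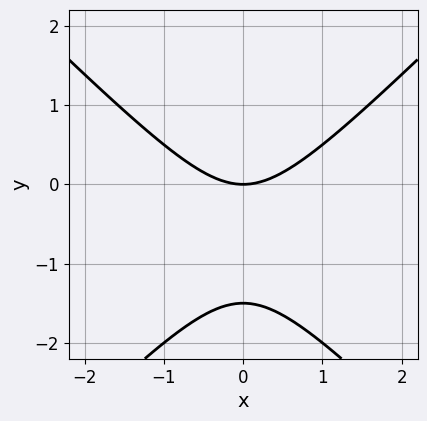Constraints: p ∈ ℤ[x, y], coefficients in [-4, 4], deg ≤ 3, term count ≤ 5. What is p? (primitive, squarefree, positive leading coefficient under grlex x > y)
(a) Degree: no degree-1 curve has this shape, so deg p = 2.
(b) Symmetries: the x ↦ −x reflection is a symmetry, so x appears only in even powers.
(c) Against the integer gridlines: it crosses the y-axis at the gridline y = 0; it meets the x-axis at x = 0 (among the integer gridlines).
(d) The integer polynomial consistent with all of this is the stated p.

2*x^2 - 2*y^2 - 3*y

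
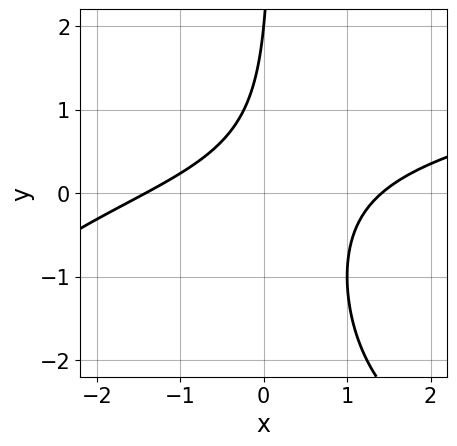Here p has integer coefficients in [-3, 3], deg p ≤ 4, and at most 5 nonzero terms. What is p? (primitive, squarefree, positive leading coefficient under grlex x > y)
x*y^2 - x^2 + 3*x*y - y + 2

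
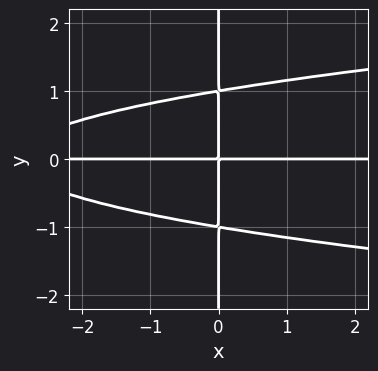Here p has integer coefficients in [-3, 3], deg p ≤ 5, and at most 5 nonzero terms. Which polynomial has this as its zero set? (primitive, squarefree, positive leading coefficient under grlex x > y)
First, deg p = 4.
Then, checking where it meets the axes: every point of the x-axis in the box is on the curve; every point of the y-axis in the box is on the curve.
Finally, assembling these constraints gives the stated polynomial.

3*x*y^3 - x^2*y - 3*x*y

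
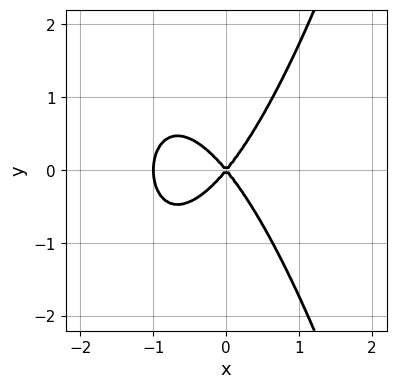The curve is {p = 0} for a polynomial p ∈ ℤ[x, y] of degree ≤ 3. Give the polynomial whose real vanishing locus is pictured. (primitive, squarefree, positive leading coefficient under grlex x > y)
3*x^3 + 3*x^2 - 2*y^2

First, deg p = 3.
Next, symmetries: the y ↦ −y reflection is a symmetry, so y appears only in even powers.
Then, observable constraints: one y-axis crossing is at y = 0; the x-axis gridline crossings are at x ∈ {-1, 0}.
Finally, putting this together gives p.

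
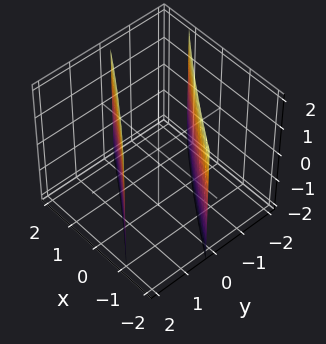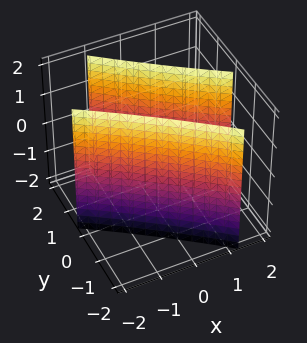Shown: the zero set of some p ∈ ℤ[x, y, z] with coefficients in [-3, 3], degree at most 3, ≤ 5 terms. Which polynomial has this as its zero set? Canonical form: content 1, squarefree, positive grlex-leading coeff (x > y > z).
x^2 + 3*x*y + 2*y^2 - 3

First, there are 2 components.
Next, the degree is 2 — no degree-1 surface has this shape.
Next, from the visible intercepts: no z-intercept at any integer in the box.
Finally, putting this together gives p.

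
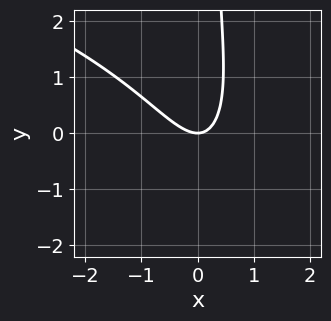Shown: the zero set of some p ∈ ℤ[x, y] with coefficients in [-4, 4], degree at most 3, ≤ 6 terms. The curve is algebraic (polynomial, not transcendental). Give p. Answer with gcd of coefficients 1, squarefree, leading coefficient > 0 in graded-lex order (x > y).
x*y^2 + 3*x^2 + 2*x*y - 2*y

First, degree: the shape is more complex than any degree-2 curve, so deg p = 3.
Then, checking where it meets the axes: it meets the y-axis at y = 0 (among the integer gridlines); it crosses the x-axis at the gridline x = 0.
Finally, fitting integer coefficients to these (and the overall shape) gives p.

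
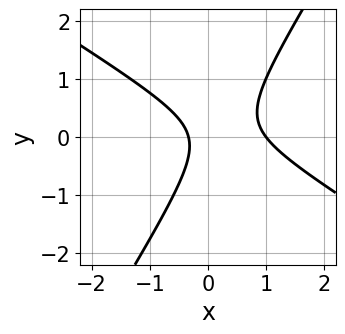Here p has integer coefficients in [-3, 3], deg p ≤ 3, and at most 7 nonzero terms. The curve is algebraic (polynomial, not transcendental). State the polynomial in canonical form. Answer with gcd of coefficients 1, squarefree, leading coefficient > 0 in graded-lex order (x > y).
The degree is 2 — the shape is more complex than any degree-1 curve.
From the axis intercepts and sections: the curve avoids every integer y-axis point in the box; it crosses the x-axis at the gridline x = 1.
The integer polynomial consistent with all of this is the stated p.

3*x^2 + 3*x*y - 3*y^2 - 2*x - 1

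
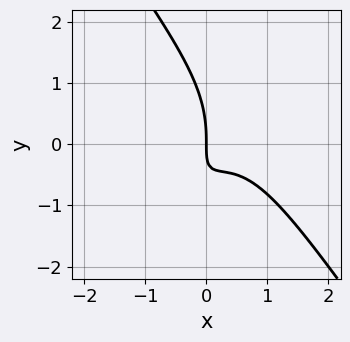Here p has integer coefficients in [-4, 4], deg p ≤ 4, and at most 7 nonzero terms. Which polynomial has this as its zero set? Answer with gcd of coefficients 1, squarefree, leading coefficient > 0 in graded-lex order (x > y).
3*x^3 + y^3 - 2*x^2 + 3*x*y + 2*x

1. Degree: the shape is more complex than any degree-2 curve, so deg p = 3.
2. Checking where it meets the axes: it crosses the y-axis at the gridline y = 0; it meets the x-axis at x = 0 (among the integer gridlines).
3. Fitting integer coefficients to these (and the overall shape) gives p.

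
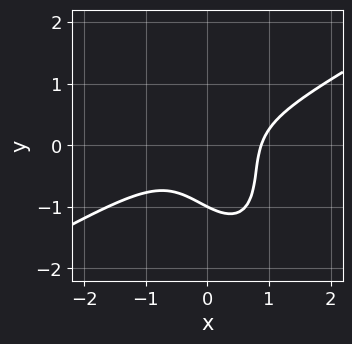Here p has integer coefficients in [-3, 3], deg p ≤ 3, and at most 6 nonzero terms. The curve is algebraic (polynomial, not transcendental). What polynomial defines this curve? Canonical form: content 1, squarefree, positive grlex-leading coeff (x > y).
3*x^3 - 3*x^2*y - 3*x*y^2 - 2*y^3 - 2

(a) The degree is 3 — no degree-2 curve has this shape.
(b) From the visible intercepts: it meets the y-axis at y = -1 (among the integer gridlines).
(c) Putting this together gives p.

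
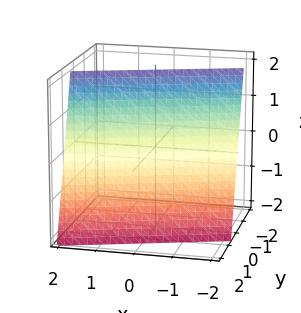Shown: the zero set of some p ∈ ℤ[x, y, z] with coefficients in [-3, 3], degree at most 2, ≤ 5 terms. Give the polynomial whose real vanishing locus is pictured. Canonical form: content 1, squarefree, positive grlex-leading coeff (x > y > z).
x - 3*y - z + 2

(a) deg p = 1.
(b) From the axis intercepts and sections: one x-axis crossing is at x = -2; it crosses the z-axis at the gridline z = 2.
(c) Fitting integer coefficients to these (and the overall shape) gives p.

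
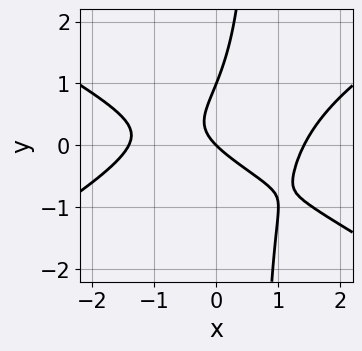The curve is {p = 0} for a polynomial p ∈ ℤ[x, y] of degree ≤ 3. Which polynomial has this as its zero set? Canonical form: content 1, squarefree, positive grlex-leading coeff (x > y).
First, the degree is 3 — a generic line meets the curve in up to 3 points.
Next, observable constraints: it meets the x-axis at x = 0 (among the integer gridlines); among the integer gridlines, it crosses the y-axis at y ∈ {0, 1}.
Finally, fitting integer coefficients to these (and the overall shape) gives p.

x^3 - 3*x*y^2 + 2*y^2 - 2*x - 2*y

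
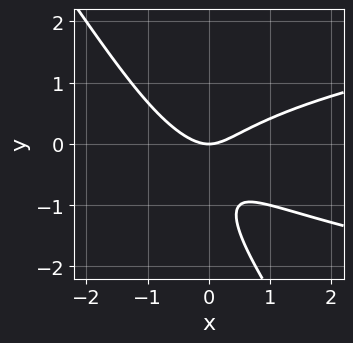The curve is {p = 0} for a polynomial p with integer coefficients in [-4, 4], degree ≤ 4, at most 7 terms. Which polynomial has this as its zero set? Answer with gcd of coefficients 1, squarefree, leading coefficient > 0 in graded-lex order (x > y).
3*x*y^2 + 2*y^3 - 2*x^2 + 3*y^2 + 2*y

First, deg p = 3. The shape is more complex than any degree-2 curve.
Then, from the visible intercepts: one y-axis crossing is at y = 0; one x-axis crossing is at x = 0.
Finally, matching integer coefficients to the picture gives p.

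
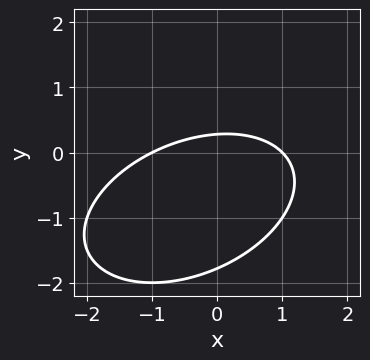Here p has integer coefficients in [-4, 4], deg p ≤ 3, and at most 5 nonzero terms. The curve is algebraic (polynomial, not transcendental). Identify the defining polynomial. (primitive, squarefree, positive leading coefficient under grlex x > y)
1. Degree: no degree-1 curve has this shape, so deg p = 2.
2. From the axis intercepts and sections: among the integer gridlines, it crosses the x-axis at x ∈ {-1, 1}.
3. Fitting integer coefficients to these (and the overall shape) gives p.

x^2 - x*y + 2*y^2 + 3*y - 1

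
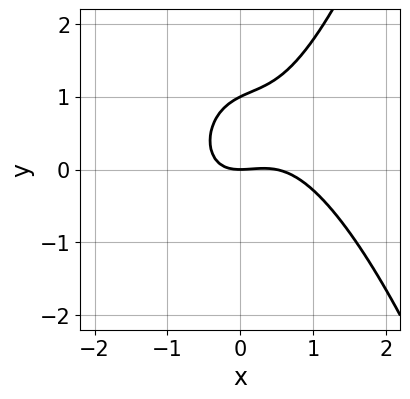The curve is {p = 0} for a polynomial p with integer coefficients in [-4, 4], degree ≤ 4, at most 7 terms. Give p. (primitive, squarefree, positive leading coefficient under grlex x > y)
2*x^3 - x^2 + x*y - 2*y^2 + 2*y

1. Degree: the shape is more complex than any degree-2 curve, so deg p = 3.
2. From the axis intercepts and sections: the y-axis gridline crossings are at y ∈ {0, 1}; it crosses the x-axis at the gridline x = 0.
3. These observations pin down the coefficients.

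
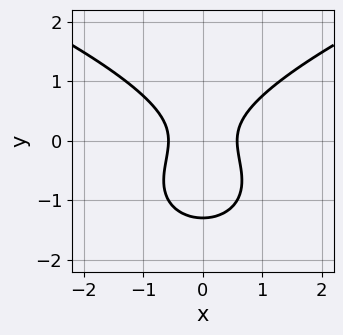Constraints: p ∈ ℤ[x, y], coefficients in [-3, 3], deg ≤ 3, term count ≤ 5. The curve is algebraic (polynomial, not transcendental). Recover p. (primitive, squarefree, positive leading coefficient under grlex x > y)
2*y^3 - 3*x^2 + 2*y^2 + 1

1. Degree: no degree-2 curve has this shape, so deg p = 3.
2. Symmetries: it's symmetric under x → −x, forcing even powers of x.
3. The integer polynomial consistent with all of this is the stated p.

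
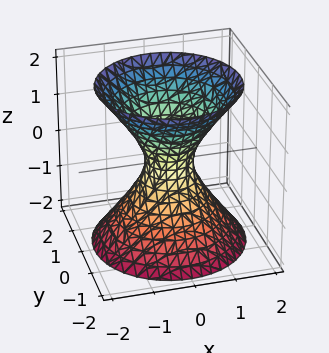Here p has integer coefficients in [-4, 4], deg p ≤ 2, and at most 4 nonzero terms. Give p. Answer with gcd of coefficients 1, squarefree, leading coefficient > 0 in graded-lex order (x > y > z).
3*x^2 + 3*y^2 - 2*z^2 - 1

(a) Degree: one connected sheet with a waist; a quadric, so deg p = 2.
(b) Symmetries: the z ↦ −z reflection is a symmetry, so z appears only in even powers; the z-axis is an axis of rotation, so x and y enter only as x² + y².
(c) Checking where it meets the axes: a circular section at z = 2 has radius between 1 and 2; the surface avoids every integer z-axis point in the box.
(d) Putting this together gives p.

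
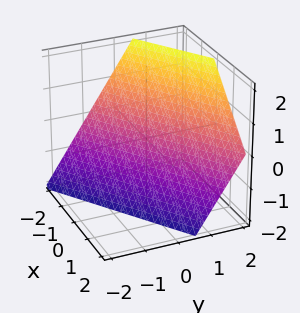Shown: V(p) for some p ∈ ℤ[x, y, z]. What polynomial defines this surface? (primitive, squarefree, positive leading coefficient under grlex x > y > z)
First, the degree is 1 — the surface is flat (a plane).
Next, from the visible intercepts: one z-axis crossing is at z = -1; one x-axis crossing is at x = -1.
Finally, fitting integer coefficients to these (and the overall shape) gives p.

2*x - 3*y + 2*z + 2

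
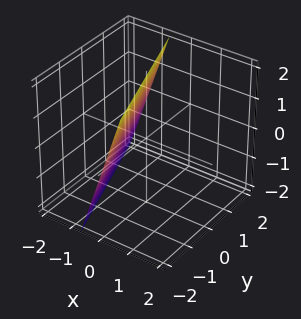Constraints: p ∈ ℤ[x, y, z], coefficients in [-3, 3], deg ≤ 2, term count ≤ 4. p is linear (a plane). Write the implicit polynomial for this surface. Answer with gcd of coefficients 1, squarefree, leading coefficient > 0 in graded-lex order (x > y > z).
1. The degree is 1 — every cross-section is a straight line — this is a plane.
2. From the visible intercepts: it crosses the z-axis at the gridline z = 2; it meets the y-axis at y = -2 (among the integer gridlines).
3. Solving for integer coefficients yields p as stated.

3*x + y - z + 2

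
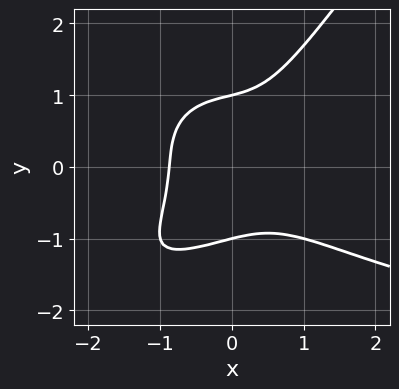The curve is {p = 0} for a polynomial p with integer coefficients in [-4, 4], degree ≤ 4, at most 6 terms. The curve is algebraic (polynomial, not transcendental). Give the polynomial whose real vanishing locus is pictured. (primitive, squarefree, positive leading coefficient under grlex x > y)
x^3*y + 2*x*y^3 - 2*y^4 + 3*x^3 + 2

(a) Degree: a generic line meets the curve in up to 4 points, so deg p = 4.
(b) From the axis intercepts and sections: among the integer gridlines, it crosses the y-axis at y ∈ {-1, 1}.
(c) Assembling these constraints gives the stated polynomial.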